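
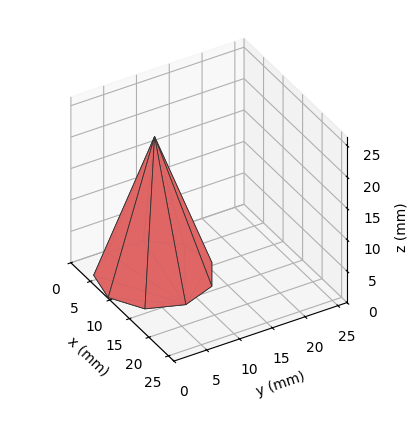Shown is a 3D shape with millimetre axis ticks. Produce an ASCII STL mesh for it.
Reading the render: the shape is a regular 9-sided pyramid, base circumscribed radius ≈ 8 mm, apex at z ≈ 22 mm (dimensions read to the nearest mm from the axis ticks). For the STL, each face is triangulated and given an outward normal.

solid part
  facet normal 0.0000 0.0000 -1.0000
    outer loop
      vertex 9.4 15.9 0.0
      vertex 14.1 13.1 0.0
      vertex 16.0 8.0 0.0
    endloop
  endfacet
  facet normal 0.0000 0.0000 -1.0000
    outer loop
      vertex 4.0 14.9 0.0
      vertex 9.4 15.9 0.0
      vertex 16.0 8.0 0.0
    endloop
  endfacet
  facet normal 0.0000 0.0000 -1.0000
    outer loop
      vertex 0.5 10.7 0.0
      vertex 4.0 14.9 0.0
      vertex 16.0 8.0 0.0
    endloop
  endfacet
  facet normal 0.0000 0.0000 -1.0000
    outer loop
      vertex 0.5 5.3 0.0
      vertex 0.5 10.7 0.0
      vertex 16.0 8.0 0.0
    endloop
  endfacet
  facet normal 0.0000 0.0000 -1.0000
    outer loop
      vertex 4.0 1.1 0.0
      vertex 0.5 5.3 0.0
      vertex 16.0 8.0 0.0
    endloop
  endfacet
  facet normal 0.0000 0.0000 -1.0000
    outer loop
      vertex 9.4 0.1 0.0
      vertex 4.0 1.1 0.0
      vertex 16.0 8.0 0.0
    endloop
  endfacet
  facet normal 0.0000 0.0000 -1.0000
    outer loop
      vertex 14.1 2.9 0.0
      vertex 9.4 0.1 0.0
      vertex 16.0 8.0 0.0
    endloop
  endfacet
  facet normal 0.8870 0.3305 0.3225
    outer loop
      vertex 16.0 8.0 0.0
      vertex 14.1 13.1 0.0
      vertex 8.0 8.0 22.0
    endloop
  endfacet
  facet normal 0.4844 0.8131 0.3228
    outer loop
      vertex 14.1 13.1 0.0
      vertex 9.4 15.9 0.0
      vertex 8.0 8.0 22.0
    endloop
  endfacet
  facet normal -0.1723 0.9305 0.3232
    outer loop
      vertex 9.4 15.9 0.0
      vertex 4.0 14.9 0.0
      vertex 8.0 8.0 22.0
    endloop
  endfacet
  facet normal -0.7272 0.6060 0.3223
    outer loop
      vertex 4.0 14.9 0.0
      vertex 0.5 10.7 0.0
      vertex 8.0 8.0 22.0
    endloop
  endfacet
  facet normal -0.9465 0.0000 0.3227
    outer loop
      vertex 0.5 10.7 0.0
      vertex 0.5 5.3 0.0
      vertex 8.0 8.0 22.0
    endloop
  endfacet
  facet normal -0.7272 -0.6060 0.3223
    outer loop
      vertex 0.5 5.3 0.0
      vertex 4.0 1.1 0.0
      vertex 8.0 8.0 22.0
    endloop
  endfacet
  facet normal -0.1723 -0.9305 0.3232
    outer loop
      vertex 4.0 1.1 0.0
      vertex 9.4 0.1 0.0
      vertex 8.0 8.0 22.0
    endloop
  endfacet
  facet normal 0.4844 -0.8131 0.3228
    outer loop
      vertex 9.4 0.1 0.0
      vertex 14.1 2.9 0.0
      vertex 8.0 8.0 22.0
    endloop
  endfacet
  facet normal 0.8870 -0.3305 0.3225
    outer loop
      vertex 14.1 2.9 0.0
      vertex 16.0 8.0 0.0
      vertex 8.0 8.0 22.0
    endloop
  endfacet
endsolid part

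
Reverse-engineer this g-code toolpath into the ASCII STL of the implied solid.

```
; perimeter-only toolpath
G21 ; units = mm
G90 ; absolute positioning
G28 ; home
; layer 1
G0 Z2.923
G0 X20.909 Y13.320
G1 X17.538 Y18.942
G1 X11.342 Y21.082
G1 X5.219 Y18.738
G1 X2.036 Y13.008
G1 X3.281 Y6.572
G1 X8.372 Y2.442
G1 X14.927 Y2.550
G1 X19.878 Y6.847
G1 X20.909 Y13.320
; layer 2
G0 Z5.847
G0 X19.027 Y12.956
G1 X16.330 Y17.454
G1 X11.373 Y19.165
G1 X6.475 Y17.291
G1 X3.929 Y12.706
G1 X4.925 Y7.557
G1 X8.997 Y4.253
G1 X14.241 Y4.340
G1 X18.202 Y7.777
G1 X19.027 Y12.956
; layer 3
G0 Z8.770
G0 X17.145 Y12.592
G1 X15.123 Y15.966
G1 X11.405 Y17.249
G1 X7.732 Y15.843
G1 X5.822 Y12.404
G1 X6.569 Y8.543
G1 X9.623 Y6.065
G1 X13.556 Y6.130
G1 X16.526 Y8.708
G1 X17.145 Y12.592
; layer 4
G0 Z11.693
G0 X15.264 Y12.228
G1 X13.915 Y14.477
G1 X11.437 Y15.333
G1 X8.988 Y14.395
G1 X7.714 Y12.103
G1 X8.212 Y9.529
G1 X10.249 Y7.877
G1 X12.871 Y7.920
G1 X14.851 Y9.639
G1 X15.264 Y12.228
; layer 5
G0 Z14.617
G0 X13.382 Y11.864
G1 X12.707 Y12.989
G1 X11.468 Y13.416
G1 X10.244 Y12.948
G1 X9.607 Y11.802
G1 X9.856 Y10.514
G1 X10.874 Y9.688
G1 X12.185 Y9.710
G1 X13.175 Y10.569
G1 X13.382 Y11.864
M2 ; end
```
solid part
  facet normal 0.0000 0.0000 -1.0000
    outer loop
      vertex 11.310 22.998 0.000
      vertex 18.745 20.431 0.000
      vertex 22.791 13.684 0.000
    endloop
  endfacet
  facet normal 0.0000 0.0000 -1.0000
    outer loop
      vertex 3.963 20.186 0.000
      vertex 11.310 22.998 0.000
      vertex 22.791 13.684 0.000
    endloop
  endfacet
  facet normal 0.0000 0.0000 -1.0000
    outer loop
      vertex 0.143 13.309 0.000
      vertex 3.963 20.186 0.000
      vertex 22.791 13.684 0.000
    endloop
  endfacet
  facet normal 0.0000 0.0000 -1.0000
    outer loop
      vertex 1.637 5.586 0.000
      vertex 0.143 13.309 0.000
      vertex 22.791 13.684 0.000
    endloop
  endfacet
  facet normal 0.0000 0.0000 -1.0000
    outer loop
      vertex 7.746 0.630 0.000
      vertex 1.637 5.586 0.000
      vertex 22.791 13.684 0.000
    endloop
  endfacet
  facet normal 0.0000 0.0000 -1.0000
    outer loop
      vertex 15.612 0.760 0.000
      vertex 7.746 0.630 0.000
      vertex 22.791 13.684 0.000
    endloop
  endfacet
  facet normal 0.0000 0.0000 -1.0000
    outer loop
      vertex 21.553 5.916 0.000
      vertex 15.612 0.760 0.000
      vertex 22.791 13.684 0.000
    endloop
  endfacet
  facet normal 0.7302 0.4379 0.5245
    outer loop
      vertex 22.791 13.684 0.000
      vertex 18.745 20.431 0.000
      vertex 11.500 11.500 17.540
    endloop
  endfacet
  facet normal 0.2779 0.8048 0.5245
    outer loop
      vertex 18.745 20.431 0.000
      vertex 11.310 22.998 0.000
      vertex 11.500 11.500 17.540
    endloop
  endfacet
  facet normal -0.3043 0.7951 0.5245
    outer loop
      vertex 11.310 22.998 0.000
      vertex 3.963 20.186 0.000
      vertex 11.500 11.500 17.540
    endloop
  endfacet
  facet normal -0.7443 0.4134 0.5245
    outer loop
      vertex 3.963 20.186 0.000
      vertex 0.143 13.309 0.000
      vertex 11.500 11.500 17.540
    endloop
  endfacet
  facet normal -0.8359 -0.1617 0.5246
    outer loop
      vertex 0.143 13.309 0.000
      vertex 1.637 5.586 0.000
      vertex 11.500 11.500 17.540
    endloop
  endfacet
  facet normal -0.5364 -0.6612 0.5245
    outer loop
      vertex 1.637 5.586 0.000
      vertex 7.746 0.630 0.000
      vertex 11.500 11.500 17.540
    endloop
  endfacet
  facet normal 0.0141 -0.8513 0.5245
    outer loop
      vertex 7.746 0.630 0.000
      vertex 15.612 0.760 0.000
      vertex 11.500 11.500 17.540
    endloop
  endfacet
  facet normal 0.5580 -0.6430 0.5245
    outer loop
      vertex 15.612 0.760 0.000
      vertex 21.553 5.916 0.000
      vertex 11.500 11.500 17.540
    endloop
  endfacet
  facet normal 0.8408 -0.1340 0.5245
    outer loop
      vertex 21.553 5.916 0.000
      vertex 22.791 13.684 0.000
      vertex 11.500 11.500 17.540
    endloop
  endfacet
endsolid part

The G0 Z moves step by Δz≈2.923 mm. The G1 loops shrink linearly with z, so the solid tapers from its base footprint up to z≈17.5. Closing with a flat bottom cap and the tapered top and triangulating gives 16 facets — a regular 9-sided pyramid, base circumscribed radius ≈ 11.5 mm, apex at z ≈ 17.5 mm.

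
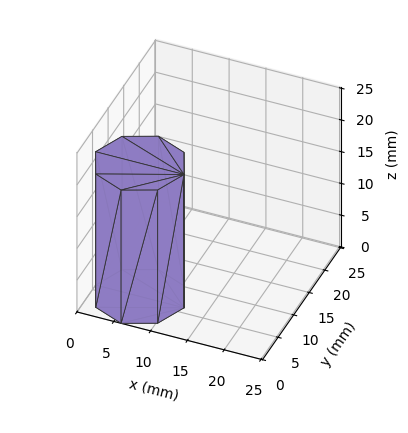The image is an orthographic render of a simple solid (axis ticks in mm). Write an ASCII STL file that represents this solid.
Reading the render: the shape is a regular 8-sided prism (a cylinder approximated with 8 flat sides), circumscribed radius ≈ 6 mm, height ≈ 21 mm (dimensions read to the nearest mm from the axis ticks). For the STL, each face is triangulated and given an outward normal.

solid part
  facet normal 0.0000 0.0000 -1.0000
    outer loop
      vertex 6.0 12.0 0.0
      vertex 10.2 10.2 0.0
      vertex 12.0 6.0 0.0
    endloop
  endfacet
  facet normal 0.0000 0.0000 -1.0000
    outer loop
      vertex 1.8 10.2 0.0
      vertex 6.0 12.0 0.0
      vertex 12.0 6.0 0.0
    endloop
  endfacet
  facet normal 0.0000 0.0000 -1.0000
    outer loop
      vertex 0.0 6.0 0.0
      vertex 1.8 10.2 0.0
      vertex 12.0 6.0 0.0
    endloop
  endfacet
  facet normal 0.0000 0.0000 -1.0000
    outer loop
      vertex 1.8 1.8 0.0
      vertex 0.0 6.0 0.0
      vertex 12.0 6.0 0.0
    endloop
  endfacet
  facet normal 0.0000 0.0000 -1.0000
    outer loop
      vertex 6.0 0.0 0.0
      vertex 1.8 1.8 0.0
      vertex 12.0 6.0 0.0
    endloop
  endfacet
  facet normal 0.0000 0.0000 -1.0000
    outer loop
      vertex 10.2 1.8 0.0
      vertex 6.0 0.0 0.0
      vertex 12.0 6.0 0.0
    endloop
  endfacet
  facet normal 0.0000 0.0000 1.0000
    outer loop
      vertex 12.0 6.0 21.0
      vertex 10.2 10.2 21.0
      vertex 6.0 12.0 21.0
    endloop
  endfacet
  facet normal 0.0000 0.0000 1.0000
    outer loop
      vertex 12.0 6.0 21.0
      vertex 6.0 12.0 21.0
      vertex 1.8 10.2 21.0
    endloop
  endfacet
  facet normal 0.0000 0.0000 1.0000
    outer loop
      vertex 12.0 6.0 21.0
      vertex 1.8 10.2 21.0
      vertex 0.0 6.0 21.0
    endloop
  endfacet
  facet normal 0.0000 0.0000 1.0000
    outer loop
      vertex 12.0 6.0 21.0
      vertex 0.0 6.0 21.0
      vertex 1.8 1.8 21.0
    endloop
  endfacet
  facet normal 0.0000 0.0000 1.0000
    outer loop
      vertex 12.0 6.0 21.0
      vertex 1.8 1.8 21.0
      vertex 6.0 0.0 21.0
    endloop
  endfacet
  facet normal 0.0000 0.0000 1.0000
    outer loop
      vertex 12.0 6.0 21.0
      vertex 6.0 0.0 21.0
      vertex 10.2 1.8 21.0
    endloop
  endfacet
  facet normal 0.9191 0.3939 0.0000
    outer loop
      vertex 12.0 6.0 0.0
      vertex 10.2 10.2 0.0
      vertex 10.2 10.2 21.0
    endloop
  endfacet
  facet normal 0.9191 0.3939 0.0000
    outer loop
      vertex 12.0 6.0 0.0
      vertex 10.2 10.2 21.0
      vertex 12.0 6.0 21.0
    endloop
  endfacet
  facet normal 0.3939 0.9191 0.0000
    outer loop
      vertex 10.2 10.2 0.0
      vertex 6.0 12.0 0.0
      vertex 6.0 12.0 21.0
    endloop
  endfacet
  facet normal 0.3939 0.9191 0.0000
    outer loop
      vertex 10.2 10.2 0.0
      vertex 6.0 12.0 21.0
      vertex 10.2 10.2 21.0
    endloop
  endfacet
  facet normal -0.3939 0.9191 0.0000
    outer loop
      vertex 6.0 12.0 0.0
      vertex 1.8 10.2 0.0
      vertex 1.8 10.2 21.0
    endloop
  endfacet
  facet normal -0.3939 0.9191 0.0000
    outer loop
      vertex 6.0 12.0 0.0
      vertex 1.8 10.2 21.0
      vertex 6.0 12.0 21.0
    endloop
  endfacet
  facet normal -0.9191 0.3939 0.0000
    outer loop
      vertex 1.8 10.2 0.0
      vertex 0.0 6.0 0.0
      vertex 0.0 6.0 21.0
    endloop
  endfacet
  facet normal -0.9191 0.3939 0.0000
    outer loop
      vertex 1.8 10.2 0.0
      vertex 0.0 6.0 21.0
      vertex 1.8 10.2 21.0
    endloop
  endfacet
  facet normal -0.9191 -0.3939 0.0000
    outer loop
      vertex 0.0 6.0 0.0
      vertex 1.8 1.8 0.0
      vertex 1.8 1.8 21.0
    endloop
  endfacet
  facet normal -0.9191 -0.3939 0.0000
    outer loop
      vertex 0.0 6.0 0.0
      vertex 1.8 1.8 21.0
      vertex 0.0 6.0 21.0
    endloop
  endfacet
  facet normal -0.3939 -0.9191 0.0000
    outer loop
      vertex 1.8 1.8 0.0
      vertex 6.0 0.0 0.0
      vertex 6.0 0.0 21.0
    endloop
  endfacet
  facet normal -0.3939 -0.9191 0.0000
    outer loop
      vertex 1.8 1.8 0.0
      vertex 6.0 0.0 21.0
      vertex 1.8 1.8 21.0
    endloop
  endfacet
  facet normal 0.3939 -0.9191 0.0000
    outer loop
      vertex 6.0 0.0 0.0
      vertex 10.2 1.8 0.0
      vertex 10.2 1.8 21.0
    endloop
  endfacet
  facet normal 0.3939 -0.9191 0.0000
    outer loop
      vertex 6.0 0.0 0.0
      vertex 10.2 1.8 21.0
      vertex 6.0 0.0 21.0
    endloop
  endfacet
  facet normal 0.9191 -0.3939 0.0000
    outer loop
      vertex 10.2 1.8 0.0
      vertex 12.0 6.0 0.0
      vertex 12.0 6.0 21.0
    endloop
  endfacet
  facet normal 0.9191 -0.3939 0.0000
    outer loop
      vertex 10.2 1.8 0.0
      vertex 12.0 6.0 21.0
      vertex 10.2 1.8 21.0
    endloop
  endfacet
endsolid part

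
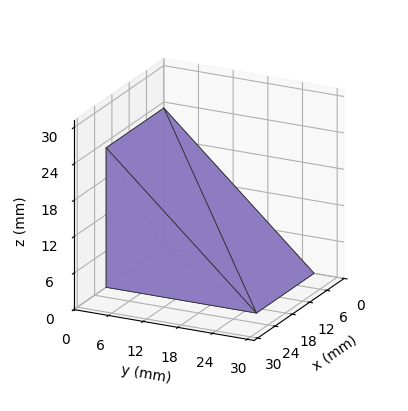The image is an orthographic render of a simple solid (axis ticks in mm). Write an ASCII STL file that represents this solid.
Reading the render: the shape is a wedge (ramp): 20 × 26 mm base, rising to 23 mm along the y=0 edge and sloping linearly to z=0 at y=26 (dimensions read to the nearest mm from the axis ticks). For the STL, each face is triangulated and given an outward normal.

solid part
  facet normal 0.0000 0.0000 -1.0000
    outer loop
      vertex 20.000 26.000 0.000
      vertex 20.000 0.000 0.000
      vertex 0.000 0.000 0.000
    endloop
  endfacet
  facet normal 0.0000 0.0000 -1.0000
    outer loop
      vertex 0.000 26.000 0.000
      vertex 20.000 26.000 0.000
      vertex 0.000 0.000 0.000
    endloop
  endfacet
  facet normal 0.0000 -1.0000 0.0000
    outer loop
      vertex 0.000 0.000 0.000
      vertex 20.000 0.000 0.000
      vertex 20.000 0.000 23.000
    endloop
  endfacet
  facet normal 0.0000 -1.0000 0.0000
    outer loop
      vertex 0.000 0.000 0.000
      vertex 20.000 0.000 23.000
      vertex 0.000 0.000 23.000
    endloop
  endfacet
  facet normal 0.0000 0.6626 0.7490
    outer loop
      vertex 0.000 0.000 23.000
      vertex 20.000 0.000 23.000
      vertex 20.000 26.000 0.000
    endloop
  endfacet
  facet normal 0.0000 0.6626 0.7490
    outer loop
      vertex 0.000 0.000 23.000
      vertex 20.000 26.000 0.000
      vertex 0.000 26.000 0.000
    endloop
  endfacet
  facet normal -1.0000 0.0000 0.0000
    outer loop
      vertex 0.000 0.000 23.000
      vertex 0.000 26.000 0.000
      vertex 0.000 0.000 0.000
    endloop
  endfacet
  facet normal 1.0000 0.0000 0.0000
    outer loop
      vertex 20.000 0.000 0.000
      vertex 20.000 26.000 0.000
      vertex 20.000 0.000 23.000
    endloop
  endfacet
endsolid part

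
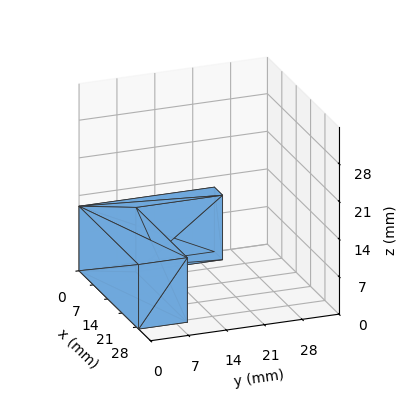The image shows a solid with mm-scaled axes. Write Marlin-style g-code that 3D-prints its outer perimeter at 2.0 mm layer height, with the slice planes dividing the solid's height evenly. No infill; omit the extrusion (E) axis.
Reading the render: the shape is an L-shaped prism: outer 29 × 25 mm, arm thicknesses ≈ 9 mm (horizontal) and 4 mm (vertical), extruded 12 mm in z (dimensions read to the nearest mm from the axis ticks). For the g-code, the solid's height is divided into equal slices at the stated Δz and each level perimeter traced with G1 moves after a G0 lift.

; perimeter-only toolpath
G21 ; units = mm
G90 ; absolute positioning
G28 ; home
; layer 1
G0 Z2.0
G0 X0.0 Y0.0
G1 X29.0 Y0.0
G1 X29.0 Y9.0
G1 X4.0 Y9.0
G1 X4.0 Y25.0
G1 X0.0 Y25.0
G1 X0.0 Y0.0
; layer 2
G0 Z4.0
G0 X0.0 Y0.0
G1 X29.0 Y0.0
G1 X29.0 Y9.0
G1 X4.0 Y9.0
G1 X4.0 Y25.0
G1 X0.0 Y25.0
G1 X0.0 Y0.0
; layer 3
G0 Z6.0
G0 X0.0 Y0.0
G1 X29.0 Y0.0
G1 X29.0 Y9.0
G1 X4.0 Y9.0
G1 X4.0 Y25.0
G1 X0.0 Y25.0
G1 X0.0 Y0.0
; layer 4
G0 Z8.0
G0 X0.0 Y0.0
G1 X29.0 Y0.0
G1 X29.0 Y9.0
G1 X4.0 Y9.0
G1 X4.0 Y25.0
G1 X0.0 Y25.0
G1 X0.0 Y0.0
; layer 5
G0 Z10.0
G0 X0.0 Y0.0
G1 X29.0 Y0.0
G1 X29.0 Y9.0
G1 X4.0 Y9.0
G1 X4.0 Y25.0
G1 X0.0 Y25.0
G1 X0.0 Y0.0
; layer 6
G0 Z12.0
G0 X0.0 Y0.0
G1 X29.0 Y0.0
G1 X29.0 Y9.0
G1 X4.0 Y9.0
G1 X4.0 Y25.0
G1 X0.0 Y25.0
G1 X0.0 Y0.0
M2 ; end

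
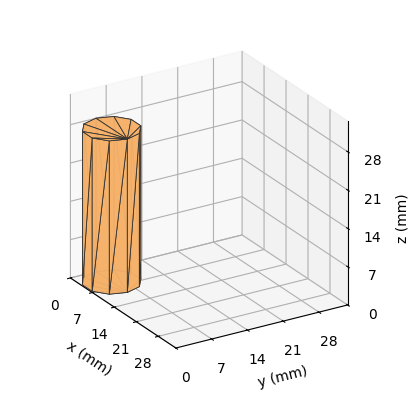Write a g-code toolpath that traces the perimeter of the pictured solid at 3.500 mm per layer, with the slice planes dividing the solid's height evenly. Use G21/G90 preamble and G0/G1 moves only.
Reading the render: the shape is a regular 10-sided prism (a cylinder approximated with 10 flat sides), circumscribed radius ≈ 5 mm, height ≈ 28 mm (dimensions read to the nearest mm from the axis ticks). For the g-code, the solid's height is divided into equal slices at the stated Δz and each level perimeter traced with G1 moves after a G0 lift.

; perimeter-only toolpath
G21 ; units = mm
G90 ; absolute positioning
G28 ; home
; layer 1
G0 Z3.500
G0 X10.000 Y5.000
G1 X9.045 Y7.939
G1 X6.545 Y9.755
G1 X3.455 Y9.755
G1 X0.955 Y7.939
G1 X0.000 Y5.000
G1 X0.955 Y2.061
G1 X3.455 Y0.245
G1 X6.545 Y0.245
G1 X9.045 Y2.061
G1 X10.000 Y5.000
; layer 2
G0 Z7.000
G0 X10.000 Y5.000
G1 X9.045 Y7.939
G1 X6.545 Y9.755
G1 X3.455 Y9.755
G1 X0.955 Y7.939
G1 X0.000 Y5.000
G1 X0.955 Y2.061
G1 X3.455 Y0.245
G1 X6.545 Y0.245
G1 X9.045 Y2.061
G1 X10.000 Y5.000
; layer 3
G0 Z10.500
G0 X10.000 Y5.000
G1 X9.045 Y7.939
G1 X6.545 Y9.755
G1 X3.455 Y9.755
G1 X0.955 Y7.939
G1 X0.000 Y5.000
G1 X0.955 Y2.061
G1 X3.455 Y0.245
G1 X6.545 Y0.245
G1 X9.045 Y2.061
G1 X10.000 Y5.000
; layer 4
G0 Z14.000
G0 X10.000 Y5.000
G1 X9.045 Y7.939
G1 X6.545 Y9.755
G1 X3.455 Y9.755
G1 X0.955 Y7.939
G1 X0.000 Y5.000
G1 X0.955 Y2.061
G1 X3.455 Y0.245
G1 X6.545 Y0.245
G1 X9.045 Y2.061
G1 X10.000 Y5.000
; layer 5
G0 Z17.500
G0 X10.000 Y5.000
G1 X9.045 Y7.939
G1 X6.545 Y9.755
G1 X3.455 Y9.755
G1 X0.955 Y7.939
G1 X0.000 Y5.000
G1 X0.955 Y2.061
G1 X3.455 Y0.245
G1 X6.545 Y0.245
G1 X9.045 Y2.061
G1 X10.000 Y5.000
; layer 6
G0 Z21.000
G0 X10.000 Y5.000
G1 X9.045 Y7.939
G1 X6.545 Y9.755
G1 X3.455 Y9.755
G1 X0.955 Y7.939
G1 X0.000 Y5.000
G1 X0.955 Y2.061
G1 X3.455 Y0.245
G1 X6.545 Y0.245
G1 X9.045 Y2.061
G1 X10.000 Y5.000
; layer 7
G0 Z24.500
G0 X10.000 Y5.000
G1 X9.045 Y7.939
G1 X6.545 Y9.755
G1 X3.455 Y9.755
G1 X0.955 Y7.939
G1 X0.000 Y5.000
G1 X0.955 Y2.061
G1 X3.455 Y0.245
G1 X6.545 Y0.245
G1 X9.045 Y2.061
G1 X10.000 Y5.000
; layer 8
G0 Z28.000
G0 X10.000 Y5.000
G1 X9.045 Y7.939
G1 X6.545 Y9.755
G1 X3.455 Y9.755
G1 X0.955 Y7.939
G1 X0.000 Y5.000
G1 X0.955 Y2.061
G1 X3.455 Y0.245
G1 X6.545 Y0.245
G1 X9.045 Y2.061
G1 X10.000 Y5.000
M2 ; end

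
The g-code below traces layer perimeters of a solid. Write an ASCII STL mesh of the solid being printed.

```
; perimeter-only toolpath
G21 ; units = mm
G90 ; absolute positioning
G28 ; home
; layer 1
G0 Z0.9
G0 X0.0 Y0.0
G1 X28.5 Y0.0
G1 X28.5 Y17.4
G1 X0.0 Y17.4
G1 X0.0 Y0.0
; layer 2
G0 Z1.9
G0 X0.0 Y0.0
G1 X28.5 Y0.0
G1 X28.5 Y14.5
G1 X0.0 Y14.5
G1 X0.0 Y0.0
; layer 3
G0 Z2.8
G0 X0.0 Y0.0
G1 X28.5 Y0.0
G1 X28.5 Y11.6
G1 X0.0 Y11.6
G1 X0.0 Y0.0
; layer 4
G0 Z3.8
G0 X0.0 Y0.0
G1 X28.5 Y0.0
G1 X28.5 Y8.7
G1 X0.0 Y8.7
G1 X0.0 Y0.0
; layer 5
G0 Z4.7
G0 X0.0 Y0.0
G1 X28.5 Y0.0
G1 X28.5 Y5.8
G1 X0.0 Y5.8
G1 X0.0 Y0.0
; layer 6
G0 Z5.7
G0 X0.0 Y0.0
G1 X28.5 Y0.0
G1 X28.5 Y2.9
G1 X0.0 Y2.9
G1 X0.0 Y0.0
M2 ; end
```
solid part
  facet normal 0.0000 0.0000 -1.0000
    outer loop
      vertex 28.5 20.3 0.0
      vertex 28.5 0.0 0.0
      vertex 0.0 0.0 0.0
    endloop
  endfacet
  facet normal 0.0000 0.0000 -1.0000
    outer loop
      vertex 0.0 20.3 0.0
      vertex 28.5 20.3 0.0
      vertex 0.0 0.0 0.0
    endloop
  endfacet
  facet normal 0.0000 -1.0000 0.0000
    outer loop
      vertex 0.0 0.0 0.0
      vertex 28.5 0.0 0.0
      vertex 28.5 0.0 6.6
    endloop
  endfacet
  facet normal 0.0000 -1.0000 0.0000
    outer loop
      vertex 0.0 0.0 0.0
      vertex 28.5 0.0 6.6
      vertex 0.0 0.0 6.6
    endloop
  endfacet
  facet normal 0.0000 0.3092 0.9510
    outer loop
      vertex 0.0 0.0 6.6
      vertex 28.5 0.0 6.6
      vertex 28.5 20.3 0.0
    endloop
  endfacet
  facet normal 0.0000 0.3092 0.9510
    outer loop
      vertex 0.0 0.0 6.6
      vertex 28.5 20.3 0.0
      vertex 0.0 20.3 0.0
    endloop
  endfacet
  facet normal -1.0000 0.0000 0.0000
    outer loop
      vertex 0.0 0.0 6.6
      vertex 0.0 20.3 0.0
      vertex 0.0 0.0 0.0
    endloop
  endfacet
  facet normal 1.0000 0.0000 0.0000
    outer loop
      vertex 28.5 0.0 0.0
      vertex 28.5 20.3 0.0
      vertex 28.5 0.0 6.6
    endloop
  endfacet
endsolid part

The G0 Z moves step by Δz≈0.9 mm. The G1 loops shrink linearly with z, so the solid tapers from its base footprint up to z≈6.6. Closing with a flat bottom cap and the tapered top and triangulating gives 8 facets — a wedge (ramp): 28.5 × 20.3 mm base, rising to 6.6 mm along the y=0 edge and sloping linearly to z=0 at y=20.3.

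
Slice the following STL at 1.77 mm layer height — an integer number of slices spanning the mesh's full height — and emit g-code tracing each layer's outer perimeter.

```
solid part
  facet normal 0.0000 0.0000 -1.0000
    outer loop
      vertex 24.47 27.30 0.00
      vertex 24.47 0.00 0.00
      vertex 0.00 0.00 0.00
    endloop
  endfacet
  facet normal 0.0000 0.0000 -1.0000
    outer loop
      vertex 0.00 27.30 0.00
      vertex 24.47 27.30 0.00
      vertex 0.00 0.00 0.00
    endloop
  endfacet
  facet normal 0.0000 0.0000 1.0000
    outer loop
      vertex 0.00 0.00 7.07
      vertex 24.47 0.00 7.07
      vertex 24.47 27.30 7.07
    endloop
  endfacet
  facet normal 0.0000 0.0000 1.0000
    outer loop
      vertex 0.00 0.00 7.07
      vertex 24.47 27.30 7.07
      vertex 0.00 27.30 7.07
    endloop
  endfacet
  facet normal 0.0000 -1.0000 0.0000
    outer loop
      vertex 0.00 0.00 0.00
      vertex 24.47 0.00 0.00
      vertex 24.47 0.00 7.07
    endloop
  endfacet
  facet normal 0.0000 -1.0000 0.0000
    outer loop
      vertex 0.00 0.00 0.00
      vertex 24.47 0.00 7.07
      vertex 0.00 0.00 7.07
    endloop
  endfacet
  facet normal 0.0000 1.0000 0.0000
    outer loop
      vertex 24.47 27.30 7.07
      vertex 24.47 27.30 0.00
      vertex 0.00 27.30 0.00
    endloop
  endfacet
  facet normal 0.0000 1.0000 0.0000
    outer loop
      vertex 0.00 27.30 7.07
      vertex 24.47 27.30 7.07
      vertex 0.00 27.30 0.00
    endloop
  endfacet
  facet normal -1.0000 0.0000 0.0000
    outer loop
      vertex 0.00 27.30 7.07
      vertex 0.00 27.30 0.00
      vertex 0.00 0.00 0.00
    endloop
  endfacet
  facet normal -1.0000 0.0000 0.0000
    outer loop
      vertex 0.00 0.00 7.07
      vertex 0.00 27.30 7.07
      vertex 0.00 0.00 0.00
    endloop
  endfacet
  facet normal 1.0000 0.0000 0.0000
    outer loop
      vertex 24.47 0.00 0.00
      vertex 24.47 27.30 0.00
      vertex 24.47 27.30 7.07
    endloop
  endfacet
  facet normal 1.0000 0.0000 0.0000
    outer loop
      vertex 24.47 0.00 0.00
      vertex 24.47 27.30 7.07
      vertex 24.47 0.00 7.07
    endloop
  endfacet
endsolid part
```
; perimeter-only toolpath
G21 ; units = mm
G90 ; absolute positioning
G28 ; home
; layer 1
G0 Z1.77
G0 X0.00 Y0.00
G1 X24.47 Y0.00
G1 X24.47 Y27.30
G1 X0.00 Y27.30
G1 X0.00 Y0.00
; layer 2
G0 Z3.54
G0 X0.00 Y0.00
G1 X24.47 Y0.00
G1 X24.47 Y27.30
G1 X0.00 Y27.30
G1 X0.00 Y0.00
; layer 3
G0 Z5.30
G0 X0.00 Y0.00
G1 X24.47 Y0.00
G1 X24.47 Y27.30
G1 X0.00 Y27.30
G1 X0.00 Y0.00
; layer 4
G0 Z7.07
G0 X0.00 Y0.00
G1 X24.47 Y0.00
G1 X24.47 Y27.30
G1 X0.00 Y27.30
G1 X0.00 Y0.00
M2 ; end

The solid is a rectangular box, roughly 24.5 × 27.3 mm footprint and 7.07 mm tall. Slicing at Δz = 1.77 mm — 4 equal slices spanning the solid's height, so layer i sits at z = i·h/4 — gives 4 non-empty perimeters. Each is a 4-segment closed polygon; G0 lifts to the layer z and rapids to the start vertex, then G1 traces the edges.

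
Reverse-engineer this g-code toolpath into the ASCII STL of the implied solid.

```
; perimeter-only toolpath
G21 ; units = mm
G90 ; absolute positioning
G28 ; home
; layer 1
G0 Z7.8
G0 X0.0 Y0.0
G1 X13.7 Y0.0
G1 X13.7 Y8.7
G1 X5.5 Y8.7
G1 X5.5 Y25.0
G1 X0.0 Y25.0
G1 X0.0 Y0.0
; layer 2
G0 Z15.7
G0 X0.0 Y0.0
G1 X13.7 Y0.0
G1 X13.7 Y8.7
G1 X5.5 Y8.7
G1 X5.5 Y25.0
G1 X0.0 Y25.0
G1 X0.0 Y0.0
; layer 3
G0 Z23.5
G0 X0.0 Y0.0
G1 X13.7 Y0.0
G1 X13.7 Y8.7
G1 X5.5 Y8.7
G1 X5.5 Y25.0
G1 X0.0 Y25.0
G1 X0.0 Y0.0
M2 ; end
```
solid part
  facet normal 0.0000 0.0000 -1.0000
    outer loop
      vertex 13.7 8.7 0.0
      vertex 13.7 0.0 0.0
      vertex 0.0 0.0 0.0
    endloop
  endfacet
  facet normal 0.0000 0.0000 -1.0000
    outer loop
      vertex 5.5 8.7 0.0
      vertex 13.7 8.7 0.0
      vertex 0.0 0.0 0.0
    endloop
  endfacet
  facet normal 0.0000 0.0000 -1.0000
    outer loop
      vertex 5.5 25.0 0.0
      vertex 5.5 8.7 0.0
      vertex 0.0 0.0 0.0
    endloop
  endfacet
  facet normal 0.0000 0.0000 -1.0000
    outer loop
      vertex 0.0 25.0 0.0
      vertex 5.5 25.0 0.0
      vertex 0.0 0.0 0.0
    endloop
  endfacet
  facet normal 0.0000 0.0000 1.0000
    outer loop
      vertex 0.0 0.0 23.5
      vertex 13.7 0.0 23.5
      vertex 13.7 8.7 23.5
    endloop
  endfacet
  facet normal 0.0000 0.0000 1.0000
    outer loop
      vertex 0.0 0.0 23.5
      vertex 13.7 8.7 23.5
      vertex 5.5 8.7 23.5
    endloop
  endfacet
  facet normal 0.0000 0.0000 1.0000
    outer loop
      vertex 0.0 0.0 23.5
      vertex 5.5 8.7 23.5
      vertex 5.5 25.0 23.5
    endloop
  endfacet
  facet normal 0.0000 0.0000 1.0000
    outer loop
      vertex 0.0 0.0 23.5
      vertex 5.5 25.0 23.5
      vertex 0.0 25.0 23.5
    endloop
  endfacet
  facet normal 0.0000 -1.0000 0.0000
    outer loop
      vertex 0.0 0.0 0.0
      vertex 13.7 0.0 0.0
      vertex 13.7 0.0 23.5
    endloop
  endfacet
  facet normal 0.0000 -1.0000 0.0000
    outer loop
      vertex 0.0 0.0 0.0
      vertex 13.7 0.0 23.5
      vertex 0.0 0.0 23.5
    endloop
  endfacet
  facet normal 1.0000 0.0000 0.0000
    outer loop
      vertex 13.7 0.0 0.0
      vertex 13.7 8.7 0.0
      vertex 13.7 8.7 23.5
    endloop
  endfacet
  facet normal 1.0000 0.0000 0.0000
    outer loop
      vertex 13.7 0.0 0.0
      vertex 13.7 8.7 23.5
      vertex 13.7 0.0 23.5
    endloop
  endfacet
  facet normal 0.0000 1.0000 0.0000
    outer loop
      vertex 13.7 8.7 0.0
      vertex 5.5 8.7 0.0
      vertex 5.5 8.7 23.5
    endloop
  endfacet
  facet normal 0.0000 1.0000 0.0000
    outer loop
      vertex 13.7 8.7 0.0
      vertex 5.5 8.7 23.5
      vertex 13.7 8.7 23.5
    endloop
  endfacet
  facet normal 1.0000 0.0000 0.0000
    outer loop
      vertex 5.5 8.7 0.0
      vertex 5.5 25.0 0.0
      vertex 5.5 25.0 23.5
    endloop
  endfacet
  facet normal 1.0000 0.0000 0.0000
    outer loop
      vertex 5.5 8.7 0.0
      vertex 5.5 25.0 23.5
      vertex 5.5 8.7 23.5
    endloop
  endfacet
  facet normal 0.0000 1.0000 0.0000
    outer loop
      vertex 5.5 25.0 0.0
      vertex 0.0 25.0 0.0
      vertex 0.0 25.0 23.5
    endloop
  endfacet
  facet normal 0.0000 1.0000 0.0000
    outer loop
      vertex 5.5 25.0 0.0
      vertex 0.0 25.0 23.5
      vertex 5.5 25.0 23.5
    endloop
  endfacet
  facet normal -1.0000 0.0000 0.0000
    outer loop
      vertex 0.0 25.0 0.0
      vertex 0.0 0.0 0.0
      vertex 0.0 0.0 23.5
    endloop
  endfacet
  facet normal -1.0000 0.0000 0.0000
    outer loop
      vertex 0.0 25.0 0.0
      vertex 0.0 0.0 23.5
      vertex 0.0 25.0 23.5
    endloop
  endfacet
endsolid part

The G0 Z moves step by Δz≈7.8 mm. Every layer's G1 loop is the same polygon, so the solid is a straight extrusion of it from z=0 to z≈23.5. Closing with flat bottom and top caps and triangulating gives 20 facets — an L-shaped prism: outer 13.7 × 25 mm, arm thicknesses ≈ 8.7 mm (horizontal) and 5.5 mm (vertical), extruded 23.5 mm in z.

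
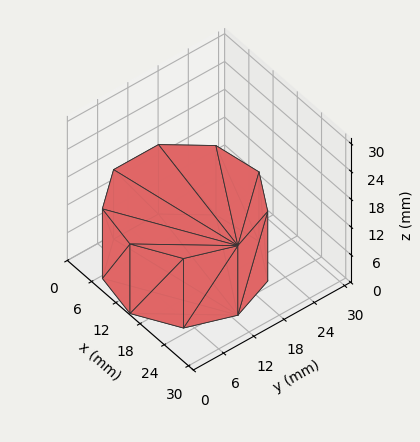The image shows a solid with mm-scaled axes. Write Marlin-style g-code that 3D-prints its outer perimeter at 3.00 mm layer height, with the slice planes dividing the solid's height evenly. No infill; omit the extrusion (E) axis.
Reading the render: the shape is a regular 9-sided prism (a cylinder approximated with 9 flat sides), circumscribed radius ≈ 13 mm, height ≈ 15 mm (dimensions read to the nearest mm from the axis ticks). For the g-code, the solid's height is divided into equal slices at the stated Δz and each level perimeter traced with G1 moves after a G0 lift.

; perimeter-only toolpath
G21 ; units = mm
G90 ; absolute positioning
G28 ; home
; layer 1
G0 Z3.00
G0 X26.00 Y13.00
G1 X22.96 Y21.36
G1 X15.26 Y25.80
G1 X6.50 Y24.26
G1 X0.78 Y17.45
G1 X0.78 Y8.55
G1 X6.50 Y1.74
G1 X15.26 Y0.20
G1 X22.96 Y4.64
G1 X26.00 Y13.00
; layer 2
G0 Z6.00
G0 X26.00 Y13.00
G1 X22.96 Y21.36
G1 X15.26 Y25.80
G1 X6.50 Y24.26
G1 X0.78 Y17.45
G1 X0.78 Y8.55
G1 X6.50 Y1.74
G1 X15.26 Y0.20
G1 X22.96 Y4.64
G1 X26.00 Y13.00
; layer 3
G0 Z9.00
G0 X26.00 Y13.00
G1 X22.96 Y21.36
G1 X15.26 Y25.80
G1 X6.50 Y24.26
G1 X0.78 Y17.45
G1 X0.78 Y8.55
G1 X6.50 Y1.74
G1 X15.26 Y0.20
G1 X22.96 Y4.64
G1 X26.00 Y13.00
; layer 4
G0 Z12.00
G0 X26.00 Y13.00
G1 X22.96 Y21.36
G1 X15.26 Y25.80
G1 X6.50 Y24.26
G1 X0.78 Y17.45
G1 X0.78 Y8.55
G1 X6.50 Y1.74
G1 X15.26 Y0.20
G1 X22.96 Y4.64
G1 X26.00 Y13.00
; layer 5
G0 Z15.00
G0 X26.00 Y13.00
G1 X22.96 Y21.36
G1 X15.26 Y25.80
G1 X6.50 Y24.26
G1 X0.78 Y17.45
G1 X0.78 Y8.55
G1 X6.50 Y1.74
G1 X15.26 Y0.20
G1 X22.96 Y4.64
G1 X26.00 Y13.00
M2 ; end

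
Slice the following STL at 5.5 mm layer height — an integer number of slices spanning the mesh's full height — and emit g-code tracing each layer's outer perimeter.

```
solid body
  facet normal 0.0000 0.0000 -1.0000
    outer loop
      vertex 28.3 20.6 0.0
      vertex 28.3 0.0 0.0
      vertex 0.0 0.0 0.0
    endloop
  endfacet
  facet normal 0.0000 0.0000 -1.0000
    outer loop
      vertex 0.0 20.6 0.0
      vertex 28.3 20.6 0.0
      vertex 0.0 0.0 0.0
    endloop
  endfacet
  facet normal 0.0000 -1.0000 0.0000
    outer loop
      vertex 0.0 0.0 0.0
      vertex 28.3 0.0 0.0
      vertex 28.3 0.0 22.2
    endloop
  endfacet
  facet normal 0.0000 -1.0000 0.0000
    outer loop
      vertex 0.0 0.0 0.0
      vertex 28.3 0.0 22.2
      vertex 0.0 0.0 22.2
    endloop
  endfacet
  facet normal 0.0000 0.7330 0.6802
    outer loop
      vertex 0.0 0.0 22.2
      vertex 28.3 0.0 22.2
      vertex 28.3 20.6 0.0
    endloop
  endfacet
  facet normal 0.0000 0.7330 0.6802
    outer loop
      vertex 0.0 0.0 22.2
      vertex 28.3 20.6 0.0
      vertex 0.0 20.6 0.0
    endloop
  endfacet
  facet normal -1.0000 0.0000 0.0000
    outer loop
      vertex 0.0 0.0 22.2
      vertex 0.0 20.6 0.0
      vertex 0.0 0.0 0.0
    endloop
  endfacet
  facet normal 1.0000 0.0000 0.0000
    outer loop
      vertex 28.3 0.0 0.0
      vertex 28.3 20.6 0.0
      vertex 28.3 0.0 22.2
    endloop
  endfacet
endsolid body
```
; perimeter-only toolpath
G21 ; units = mm
G90 ; absolute positioning
G28 ; home
; layer 1
G0 Z5.5
G0 X0.0 Y0.0
G1 X28.3 Y0.0
G1 X28.3 Y15.5
G1 X0.0 Y15.5
G1 X0.0 Y0.0
; layer 2
G0 Z11.1
G0 X0.0 Y0.0
G1 X28.3 Y0.0
G1 X28.3 Y10.3
G1 X0.0 Y10.3
G1 X0.0 Y0.0
; layer 3
G0 Z16.6
G0 X0.0 Y0.0
G1 X28.3 Y0.0
G1 X28.3 Y5.2
G1 X0.0 Y5.2
G1 X0.0 Y0.0
M2 ; end

The solid is a wedge (ramp): 28.3 × 20.6 mm base, rising to 22.2 mm along the y=0 edge and sloping linearly to z=0 at y=20.6. Slicing at Δz = 5.5 mm — 4 equal slices spanning the solid's height, so layer i sits at z = i·h/4 — gives 3 non-empty perimeters. Each is a 4-segment closed polygon; G0 lifts to the layer z and rapids to the start vertex, then G1 traces the edges. The cross-section shrinks linearly with z (the slice at the apex is degenerate and omitted).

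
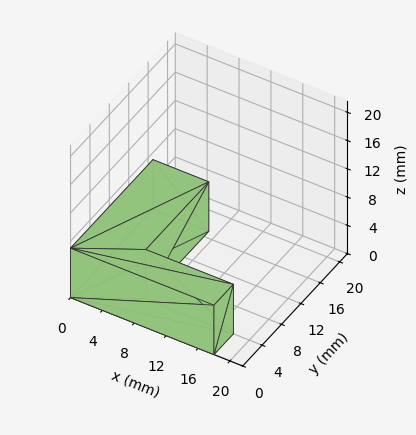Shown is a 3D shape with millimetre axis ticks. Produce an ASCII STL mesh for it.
Reading the render: the shape is an L-shaped prism: outer 18 × 17 mm, arm thicknesses ≈ 4 mm (horizontal) and 7 mm (vertical), extruded 7 mm in z (dimensions read to the nearest mm from the axis ticks). For the STL, each face is triangulated and given an outward normal.

solid part
  facet normal 0.0000 0.0000 -1.0000
    outer loop
      vertex 18.000 4.000 0.000
      vertex 18.000 0.000 0.000
      vertex 0.000 0.000 0.000
    endloop
  endfacet
  facet normal 0.0000 0.0000 -1.0000
    outer loop
      vertex 7.000 4.000 0.000
      vertex 18.000 4.000 0.000
      vertex 0.000 0.000 0.000
    endloop
  endfacet
  facet normal 0.0000 0.0000 -1.0000
    outer loop
      vertex 7.000 17.000 0.000
      vertex 7.000 4.000 0.000
      vertex 0.000 0.000 0.000
    endloop
  endfacet
  facet normal 0.0000 0.0000 -1.0000
    outer loop
      vertex 0.000 17.000 0.000
      vertex 7.000 17.000 0.000
      vertex 0.000 0.000 0.000
    endloop
  endfacet
  facet normal 0.0000 0.0000 1.0000
    outer loop
      vertex 0.000 0.000 7.000
      vertex 18.000 0.000 7.000
      vertex 18.000 4.000 7.000
    endloop
  endfacet
  facet normal 0.0000 0.0000 1.0000
    outer loop
      vertex 0.000 0.000 7.000
      vertex 18.000 4.000 7.000
      vertex 7.000 4.000 7.000
    endloop
  endfacet
  facet normal 0.0000 0.0000 1.0000
    outer loop
      vertex 0.000 0.000 7.000
      vertex 7.000 4.000 7.000
      vertex 7.000 17.000 7.000
    endloop
  endfacet
  facet normal 0.0000 0.0000 1.0000
    outer loop
      vertex 0.000 0.000 7.000
      vertex 7.000 17.000 7.000
      vertex 0.000 17.000 7.000
    endloop
  endfacet
  facet normal 0.0000 -1.0000 0.0000
    outer loop
      vertex 0.000 0.000 0.000
      vertex 18.000 0.000 0.000
      vertex 18.000 0.000 7.000
    endloop
  endfacet
  facet normal 0.0000 -1.0000 0.0000
    outer loop
      vertex 0.000 0.000 0.000
      vertex 18.000 0.000 7.000
      vertex 0.000 0.000 7.000
    endloop
  endfacet
  facet normal 1.0000 0.0000 0.0000
    outer loop
      vertex 18.000 0.000 0.000
      vertex 18.000 4.000 0.000
      vertex 18.000 4.000 7.000
    endloop
  endfacet
  facet normal 1.0000 0.0000 0.0000
    outer loop
      vertex 18.000 0.000 0.000
      vertex 18.000 4.000 7.000
      vertex 18.000 0.000 7.000
    endloop
  endfacet
  facet normal 0.0000 1.0000 0.0000
    outer loop
      vertex 18.000 4.000 0.000
      vertex 7.000 4.000 0.000
      vertex 7.000 4.000 7.000
    endloop
  endfacet
  facet normal 0.0000 1.0000 0.0000
    outer loop
      vertex 18.000 4.000 0.000
      vertex 7.000 4.000 7.000
      vertex 18.000 4.000 7.000
    endloop
  endfacet
  facet normal 1.0000 0.0000 0.0000
    outer loop
      vertex 7.000 4.000 0.000
      vertex 7.000 17.000 0.000
      vertex 7.000 17.000 7.000
    endloop
  endfacet
  facet normal 1.0000 0.0000 0.0000
    outer loop
      vertex 7.000 4.000 0.000
      vertex 7.000 17.000 7.000
      vertex 7.000 4.000 7.000
    endloop
  endfacet
  facet normal 0.0000 1.0000 0.0000
    outer loop
      vertex 7.000 17.000 0.000
      vertex 0.000 17.000 0.000
      vertex 0.000 17.000 7.000
    endloop
  endfacet
  facet normal 0.0000 1.0000 0.0000
    outer loop
      vertex 7.000 17.000 0.000
      vertex 0.000 17.000 7.000
      vertex 7.000 17.000 7.000
    endloop
  endfacet
  facet normal -1.0000 0.0000 0.0000
    outer loop
      vertex 0.000 17.000 0.000
      vertex 0.000 0.000 0.000
      vertex 0.000 0.000 7.000
    endloop
  endfacet
  facet normal -1.0000 0.0000 0.0000
    outer loop
      vertex 0.000 17.000 0.000
      vertex 0.000 0.000 7.000
      vertex 0.000 17.000 7.000
    endloop
  endfacet
endsolid part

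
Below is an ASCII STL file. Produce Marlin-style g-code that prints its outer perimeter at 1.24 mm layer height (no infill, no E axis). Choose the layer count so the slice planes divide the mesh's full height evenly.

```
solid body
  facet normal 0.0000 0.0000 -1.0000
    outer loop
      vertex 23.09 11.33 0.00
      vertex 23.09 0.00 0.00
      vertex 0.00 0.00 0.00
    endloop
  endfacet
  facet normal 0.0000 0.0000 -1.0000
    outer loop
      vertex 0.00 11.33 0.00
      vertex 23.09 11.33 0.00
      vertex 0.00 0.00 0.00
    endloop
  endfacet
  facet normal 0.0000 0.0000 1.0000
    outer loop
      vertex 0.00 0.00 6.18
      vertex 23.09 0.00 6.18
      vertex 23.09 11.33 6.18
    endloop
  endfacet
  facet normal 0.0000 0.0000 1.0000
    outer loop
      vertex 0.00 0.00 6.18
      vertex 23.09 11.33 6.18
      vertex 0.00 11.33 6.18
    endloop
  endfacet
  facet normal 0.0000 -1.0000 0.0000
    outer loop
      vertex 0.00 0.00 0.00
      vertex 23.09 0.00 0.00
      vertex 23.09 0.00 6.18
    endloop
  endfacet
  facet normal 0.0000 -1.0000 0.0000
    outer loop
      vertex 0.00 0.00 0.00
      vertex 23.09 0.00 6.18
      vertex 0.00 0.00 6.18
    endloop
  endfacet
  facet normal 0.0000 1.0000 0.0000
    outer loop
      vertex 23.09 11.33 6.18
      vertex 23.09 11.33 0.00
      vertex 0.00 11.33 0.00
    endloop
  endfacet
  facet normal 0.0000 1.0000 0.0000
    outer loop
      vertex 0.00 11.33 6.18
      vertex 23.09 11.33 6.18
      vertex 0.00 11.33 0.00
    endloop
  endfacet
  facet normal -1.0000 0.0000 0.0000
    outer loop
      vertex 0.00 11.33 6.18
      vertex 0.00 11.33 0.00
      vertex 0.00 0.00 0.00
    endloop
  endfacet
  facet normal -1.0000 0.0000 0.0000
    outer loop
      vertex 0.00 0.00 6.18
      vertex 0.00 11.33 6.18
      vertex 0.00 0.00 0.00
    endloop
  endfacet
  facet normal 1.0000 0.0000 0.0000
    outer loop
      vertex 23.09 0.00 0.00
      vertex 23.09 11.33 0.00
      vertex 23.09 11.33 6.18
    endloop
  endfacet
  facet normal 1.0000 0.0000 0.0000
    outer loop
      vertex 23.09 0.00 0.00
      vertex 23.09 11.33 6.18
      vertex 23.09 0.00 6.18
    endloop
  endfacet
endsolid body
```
; perimeter-only toolpath
G21 ; units = mm
G90 ; absolute positioning
G28 ; home
; layer 1
G0 Z1.24
G0 X0.00 Y0.00
G1 X23.09 Y0.00
G1 X23.09 Y11.33
G1 X0.00 Y11.33
G1 X0.00 Y0.00
; layer 2
G0 Z2.47
G0 X0.00 Y0.00
G1 X23.09 Y0.00
G1 X23.09 Y11.33
G1 X0.00 Y11.33
G1 X0.00 Y0.00
; layer 3
G0 Z3.71
G0 X0.00 Y0.00
G1 X23.09 Y0.00
G1 X23.09 Y11.33
G1 X0.00 Y11.33
G1 X0.00 Y0.00
; layer 4
G0 Z4.94
G0 X0.00 Y0.00
G1 X23.09 Y0.00
G1 X23.09 Y11.33
G1 X0.00 Y11.33
G1 X0.00 Y0.00
; layer 5
G0 Z6.18
G0 X0.00 Y0.00
G1 X23.09 Y0.00
G1 X23.09 Y11.33
G1 X0.00 Y11.33
G1 X0.00 Y0.00
M2 ; end

The solid is a rectangular box, roughly 23.1 × 11.3 mm footprint and 6.18 mm tall. Slicing at Δz = 1.24 mm — 5 equal slices spanning the solid's height, so layer i sits at z = i·h/5 — gives 5 non-empty perimeters. Each is a 4-segment closed polygon; G0 lifts to the layer z and rapids to the start vertex, then G1 traces the edges.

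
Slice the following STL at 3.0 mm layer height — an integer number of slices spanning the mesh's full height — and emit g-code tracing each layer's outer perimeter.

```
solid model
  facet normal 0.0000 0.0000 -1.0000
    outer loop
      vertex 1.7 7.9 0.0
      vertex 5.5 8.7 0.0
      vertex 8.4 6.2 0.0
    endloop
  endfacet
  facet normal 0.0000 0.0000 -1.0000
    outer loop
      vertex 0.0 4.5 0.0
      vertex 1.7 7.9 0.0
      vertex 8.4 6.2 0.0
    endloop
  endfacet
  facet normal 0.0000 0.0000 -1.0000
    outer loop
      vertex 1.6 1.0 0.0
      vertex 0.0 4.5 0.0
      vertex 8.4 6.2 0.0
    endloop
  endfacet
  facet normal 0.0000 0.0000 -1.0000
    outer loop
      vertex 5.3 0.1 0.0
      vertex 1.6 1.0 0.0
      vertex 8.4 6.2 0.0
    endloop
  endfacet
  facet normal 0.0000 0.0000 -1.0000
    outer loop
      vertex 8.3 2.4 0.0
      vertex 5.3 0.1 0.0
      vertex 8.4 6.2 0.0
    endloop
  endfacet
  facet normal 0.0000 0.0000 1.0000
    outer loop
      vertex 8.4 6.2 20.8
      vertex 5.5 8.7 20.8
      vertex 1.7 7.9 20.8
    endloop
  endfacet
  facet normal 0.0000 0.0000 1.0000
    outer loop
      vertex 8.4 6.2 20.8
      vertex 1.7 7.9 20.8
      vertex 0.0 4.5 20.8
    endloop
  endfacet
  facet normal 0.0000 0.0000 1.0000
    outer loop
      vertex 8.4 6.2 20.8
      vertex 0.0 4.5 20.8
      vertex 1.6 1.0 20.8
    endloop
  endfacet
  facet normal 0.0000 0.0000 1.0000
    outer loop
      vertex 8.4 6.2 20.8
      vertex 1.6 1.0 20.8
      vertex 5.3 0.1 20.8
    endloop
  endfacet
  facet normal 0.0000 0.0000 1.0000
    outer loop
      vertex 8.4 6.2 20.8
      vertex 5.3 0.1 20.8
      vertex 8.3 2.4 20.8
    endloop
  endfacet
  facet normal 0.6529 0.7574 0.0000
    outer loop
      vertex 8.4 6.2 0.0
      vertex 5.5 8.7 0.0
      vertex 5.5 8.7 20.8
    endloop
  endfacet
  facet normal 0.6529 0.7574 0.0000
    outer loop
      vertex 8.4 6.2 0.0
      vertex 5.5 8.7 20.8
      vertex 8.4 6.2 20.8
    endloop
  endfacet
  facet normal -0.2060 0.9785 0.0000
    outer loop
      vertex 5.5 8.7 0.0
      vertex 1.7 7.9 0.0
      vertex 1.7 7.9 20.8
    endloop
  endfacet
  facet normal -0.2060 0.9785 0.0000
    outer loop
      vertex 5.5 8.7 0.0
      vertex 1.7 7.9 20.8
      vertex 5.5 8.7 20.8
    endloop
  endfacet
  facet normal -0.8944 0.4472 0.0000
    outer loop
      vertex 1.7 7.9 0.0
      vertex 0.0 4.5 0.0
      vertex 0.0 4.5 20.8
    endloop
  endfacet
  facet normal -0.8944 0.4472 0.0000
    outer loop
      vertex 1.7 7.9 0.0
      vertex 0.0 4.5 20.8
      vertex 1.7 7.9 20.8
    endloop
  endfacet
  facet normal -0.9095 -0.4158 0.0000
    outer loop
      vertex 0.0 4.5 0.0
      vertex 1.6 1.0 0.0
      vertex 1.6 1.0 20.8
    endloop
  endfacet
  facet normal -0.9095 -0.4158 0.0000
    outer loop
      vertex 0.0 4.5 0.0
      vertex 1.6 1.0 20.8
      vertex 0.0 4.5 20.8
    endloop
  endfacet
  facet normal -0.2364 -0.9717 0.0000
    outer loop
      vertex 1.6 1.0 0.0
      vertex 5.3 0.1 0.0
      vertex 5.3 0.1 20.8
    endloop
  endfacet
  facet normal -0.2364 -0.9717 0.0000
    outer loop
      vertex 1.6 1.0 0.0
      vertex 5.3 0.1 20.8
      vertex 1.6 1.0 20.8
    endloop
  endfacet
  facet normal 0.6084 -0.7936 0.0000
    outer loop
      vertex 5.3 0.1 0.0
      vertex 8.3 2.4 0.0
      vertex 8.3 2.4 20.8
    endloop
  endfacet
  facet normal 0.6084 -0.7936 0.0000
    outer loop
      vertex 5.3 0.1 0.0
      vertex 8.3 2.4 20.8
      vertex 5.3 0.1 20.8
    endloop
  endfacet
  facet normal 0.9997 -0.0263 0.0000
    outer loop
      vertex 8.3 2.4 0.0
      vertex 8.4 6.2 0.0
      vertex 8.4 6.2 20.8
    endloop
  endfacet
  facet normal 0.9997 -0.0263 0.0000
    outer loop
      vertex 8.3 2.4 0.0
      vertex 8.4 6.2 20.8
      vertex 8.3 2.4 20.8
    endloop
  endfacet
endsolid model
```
; perimeter-only toolpath
G21 ; units = mm
G90 ; absolute positioning
G28 ; home
; layer 1
G0 Z3.0
G0 X8.4 Y6.2
G1 X5.5 Y8.7
G1 X1.7 Y7.9
G1 X0.0 Y4.5
G1 X1.6 Y1.0
G1 X5.3 Y0.1
G1 X8.3 Y2.4
G1 X8.4 Y6.2
; layer 2
G0 Z5.9
G0 X8.4 Y6.2
G1 X5.5 Y8.7
G1 X1.7 Y7.9
G1 X0.0 Y4.5
G1 X1.6 Y1.0
G1 X5.3 Y0.1
G1 X8.3 Y2.4
G1 X8.4 Y6.2
; layer 3
G0 Z8.9
G0 X8.4 Y6.2
G1 X5.5 Y8.7
G1 X1.7 Y7.9
G1 X0.0 Y4.5
G1 X1.6 Y1.0
G1 X5.3 Y0.1
G1 X8.3 Y2.4
G1 X8.4 Y6.2
; layer 4
G0 Z11.9
G0 X8.4 Y6.2
G1 X5.5 Y8.7
G1 X1.7 Y7.9
G1 X0.0 Y4.5
G1 X1.6 Y1.0
G1 X5.3 Y0.1
G1 X8.3 Y2.4
G1 X8.4 Y6.2
; layer 5
G0 Z14.9
G0 X8.4 Y6.2
G1 X5.5 Y8.7
G1 X1.7 Y7.9
G1 X0.0 Y4.5
G1 X1.6 Y1.0
G1 X5.3 Y0.1
G1 X8.3 Y2.4
G1 X8.4 Y6.2
; layer 6
G0 Z17.8
G0 X8.4 Y6.2
G1 X5.5 Y8.7
G1 X1.7 Y7.9
G1 X0.0 Y4.5
G1 X1.6 Y1.0
G1 X5.3 Y0.1
G1 X8.3 Y2.4
G1 X8.4 Y6.2
; layer 7
G0 Z20.8
G0 X8.4 Y6.2
G1 X5.5 Y8.7
G1 X1.7 Y7.9
G1 X0.0 Y4.5
G1 X1.6 Y1.0
G1 X5.3 Y0.1
G1 X8.3 Y2.4
G1 X8.4 Y6.2
M2 ; end

The solid is a regular 7-sided prism (a cylinder approximated with 7 flat sides), circumscribed radius ≈ 4.4 mm, height ≈ 20.8 mm. Slicing at Δz = 3.0 mm — 7 equal slices spanning the solid's height, so layer i sits at z = i·h/7 — gives 7 non-empty perimeters. Each is a 7-segment closed polygon; G0 lifts to the layer z and rapids to the start vertex, then G1 traces the edges.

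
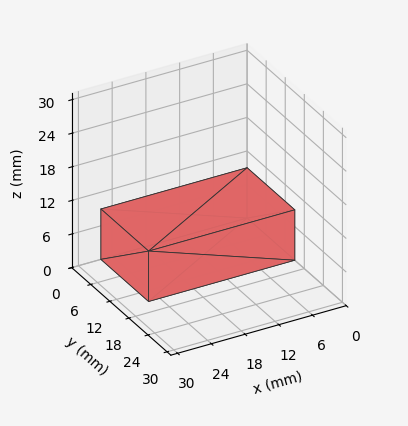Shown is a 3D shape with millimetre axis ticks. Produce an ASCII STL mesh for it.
Reading the render: the shape is a rectangular box, roughly 26 × 15 mm footprint and 9 mm tall (dimensions read to the nearest mm from the axis ticks). For the STL, each face is triangulated and given an outward normal.

solid part
  facet normal 0.0000 0.0000 -1.0000
    outer loop
      vertex 26.000 15.000 0.000
      vertex 26.000 0.000 0.000
      vertex 0.000 0.000 0.000
    endloop
  endfacet
  facet normal 0.0000 0.0000 -1.0000
    outer loop
      vertex 0.000 15.000 0.000
      vertex 26.000 15.000 0.000
      vertex 0.000 0.000 0.000
    endloop
  endfacet
  facet normal 0.0000 0.0000 1.0000
    outer loop
      vertex 0.000 0.000 9.000
      vertex 26.000 0.000 9.000
      vertex 26.000 15.000 9.000
    endloop
  endfacet
  facet normal 0.0000 0.0000 1.0000
    outer loop
      vertex 0.000 0.000 9.000
      vertex 26.000 15.000 9.000
      vertex 0.000 15.000 9.000
    endloop
  endfacet
  facet normal 0.0000 -1.0000 0.0000
    outer loop
      vertex 0.000 0.000 0.000
      vertex 26.000 0.000 0.000
      vertex 26.000 0.000 9.000
    endloop
  endfacet
  facet normal 0.0000 -1.0000 0.0000
    outer loop
      vertex 0.000 0.000 0.000
      vertex 26.000 0.000 9.000
      vertex 0.000 0.000 9.000
    endloop
  endfacet
  facet normal 0.0000 1.0000 0.0000
    outer loop
      vertex 26.000 15.000 9.000
      vertex 26.000 15.000 0.000
      vertex 0.000 15.000 0.000
    endloop
  endfacet
  facet normal 0.0000 1.0000 0.0000
    outer loop
      vertex 0.000 15.000 9.000
      vertex 26.000 15.000 9.000
      vertex 0.000 15.000 0.000
    endloop
  endfacet
  facet normal -1.0000 0.0000 0.0000
    outer loop
      vertex 0.000 15.000 9.000
      vertex 0.000 15.000 0.000
      vertex 0.000 0.000 0.000
    endloop
  endfacet
  facet normal -1.0000 0.0000 0.0000
    outer loop
      vertex 0.000 0.000 9.000
      vertex 0.000 15.000 9.000
      vertex 0.000 0.000 0.000
    endloop
  endfacet
  facet normal 1.0000 0.0000 0.0000
    outer loop
      vertex 26.000 0.000 0.000
      vertex 26.000 15.000 0.000
      vertex 26.000 15.000 9.000
    endloop
  endfacet
  facet normal 1.0000 0.0000 0.0000
    outer loop
      vertex 26.000 0.000 0.000
      vertex 26.000 15.000 9.000
      vertex 26.000 0.000 9.000
    endloop
  endfacet
endsolid part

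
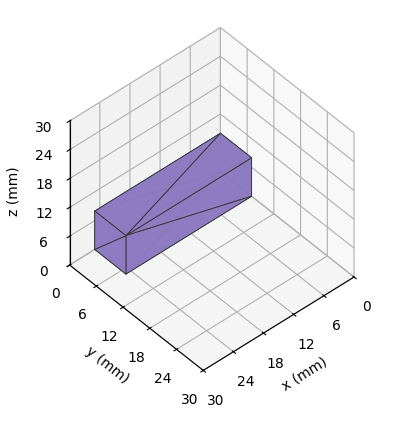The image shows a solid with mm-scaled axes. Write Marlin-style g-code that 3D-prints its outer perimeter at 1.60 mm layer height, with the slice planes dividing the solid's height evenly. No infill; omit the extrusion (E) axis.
Reading the render: the shape is a rectangular box, roughly 25 × 7 mm footprint and 8 mm tall (dimensions read to the nearest mm from the axis ticks). For the g-code, the solid's height is divided into equal slices at the stated Δz and each level perimeter traced with G1 moves after a G0 lift.

; perimeter-only toolpath
G21 ; units = mm
G90 ; absolute positioning
G28 ; home
; layer 1
G0 Z1.60
G0 X0.00 Y0.00
G1 X25.00 Y0.00
G1 X25.00 Y7.00
G1 X0.00 Y7.00
G1 X0.00 Y0.00
; layer 2
G0 Z3.20
G0 X0.00 Y0.00
G1 X25.00 Y0.00
G1 X25.00 Y7.00
G1 X0.00 Y7.00
G1 X0.00 Y0.00
; layer 3
G0 Z4.80
G0 X0.00 Y0.00
G1 X25.00 Y0.00
G1 X25.00 Y7.00
G1 X0.00 Y7.00
G1 X0.00 Y0.00
; layer 4
G0 Z6.40
G0 X0.00 Y0.00
G1 X25.00 Y0.00
G1 X25.00 Y7.00
G1 X0.00 Y7.00
G1 X0.00 Y0.00
; layer 5
G0 Z8.00
G0 X0.00 Y0.00
G1 X25.00 Y0.00
G1 X25.00 Y7.00
G1 X0.00 Y7.00
G1 X0.00 Y0.00
M2 ; end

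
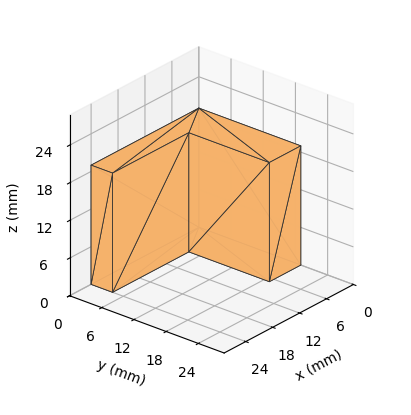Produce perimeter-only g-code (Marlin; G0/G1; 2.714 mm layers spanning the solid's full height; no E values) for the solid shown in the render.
Reading the render: the shape is an L-shaped prism: outer 24 × 19 mm, arm thicknesses ≈ 4 mm (horizontal) and 7 mm (vertical), extruded 19 mm in z (dimensions read to the nearest mm from the axis ticks). For the g-code, the solid's height is divided into equal slices at the stated Δz and each level perimeter traced with G1 moves after a G0 lift.

; perimeter-only toolpath
G21 ; units = mm
G90 ; absolute positioning
G28 ; home
; layer 1
G0 Z2.714
G0 X0.000 Y0.000
G1 X24.000 Y0.000
G1 X24.000 Y4.000
G1 X7.000 Y4.000
G1 X7.000 Y19.000
G1 X0.000 Y19.000
G1 X0.000 Y0.000
; layer 2
G0 Z5.429
G0 X0.000 Y0.000
G1 X24.000 Y0.000
G1 X24.000 Y4.000
G1 X7.000 Y4.000
G1 X7.000 Y19.000
G1 X0.000 Y19.000
G1 X0.000 Y0.000
; layer 3
G0 Z8.143
G0 X0.000 Y0.000
G1 X24.000 Y0.000
G1 X24.000 Y4.000
G1 X7.000 Y4.000
G1 X7.000 Y19.000
G1 X0.000 Y19.000
G1 X0.000 Y0.000
; layer 4
G0 Z10.857
G0 X0.000 Y0.000
G1 X24.000 Y0.000
G1 X24.000 Y4.000
G1 X7.000 Y4.000
G1 X7.000 Y19.000
G1 X0.000 Y19.000
G1 X0.000 Y0.000
; layer 5
G0 Z13.571
G0 X0.000 Y0.000
G1 X24.000 Y0.000
G1 X24.000 Y4.000
G1 X7.000 Y4.000
G1 X7.000 Y19.000
G1 X0.000 Y19.000
G1 X0.000 Y0.000
; layer 6
G0 Z16.286
G0 X0.000 Y0.000
G1 X24.000 Y0.000
G1 X24.000 Y4.000
G1 X7.000 Y4.000
G1 X7.000 Y19.000
G1 X0.000 Y19.000
G1 X0.000 Y0.000
; layer 7
G0 Z19.000
G0 X0.000 Y0.000
G1 X24.000 Y0.000
G1 X24.000 Y4.000
G1 X7.000 Y4.000
G1 X7.000 Y19.000
G1 X0.000 Y19.000
G1 X0.000 Y0.000
M2 ; end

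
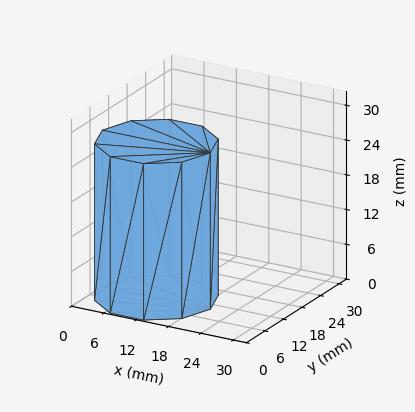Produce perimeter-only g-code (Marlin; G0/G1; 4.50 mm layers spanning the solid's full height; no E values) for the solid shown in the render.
Reading the render: the shape is a regular 10-sided prism (a cylinder approximated with 10 flat sides), circumscribed radius ≈ 10 mm, height ≈ 27 mm (dimensions read to the nearest mm from the axis ticks). For the g-code, the solid's height is divided into equal slices at the stated Δz and each level perimeter traced with G1 moves after a G0 lift.

; perimeter-only toolpath
G21 ; units = mm
G90 ; absolute positioning
G28 ; home
; layer 1
G0 Z4.50
G0 X20.00 Y10.00
G1 X18.09 Y15.88
G1 X13.09 Y19.51
G1 X6.91 Y19.51
G1 X1.91 Y15.88
G1 X0.00 Y10.00
G1 X1.91 Y4.12
G1 X6.91 Y0.49
G1 X13.09 Y0.49
G1 X18.09 Y4.12
G1 X20.00 Y10.00
; layer 2
G0 Z9.00
G0 X20.00 Y10.00
G1 X18.09 Y15.88
G1 X13.09 Y19.51
G1 X6.91 Y19.51
G1 X1.91 Y15.88
G1 X0.00 Y10.00
G1 X1.91 Y4.12
G1 X6.91 Y0.49
G1 X13.09 Y0.49
G1 X18.09 Y4.12
G1 X20.00 Y10.00
; layer 3
G0 Z13.50
G0 X20.00 Y10.00
G1 X18.09 Y15.88
G1 X13.09 Y19.51
G1 X6.91 Y19.51
G1 X1.91 Y15.88
G1 X0.00 Y10.00
G1 X1.91 Y4.12
G1 X6.91 Y0.49
G1 X13.09 Y0.49
G1 X18.09 Y4.12
G1 X20.00 Y10.00
; layer 4
G0 Z18.00
G0 X20.00 Y10.00
G1 X18.09 Y15.88
G1 X13.09 Y19.51
G1 X6.91 Y19.51
G1 X1.91 Y15.88
G1 X0.00 Y10.00
G1 X1.91 Y4.12
G1 X6.91 Y0.49
G1 X13.09 Y0.49
G1 X18.09 Y4.12
G1 X20.00 Y10.00
; layer 5
G0 Z22.50
G0 X20.00 Y10.00
G1 X18.09 Y15.88
G1 X13.09 Y19.51
G1 X6.91 Y19.51
G1 X1.91 Y15.88
G1 X0.00 Y10.00
G1 X1.91 Y4.12
G1 X6.91 Y0.49
G1 X13.09 Y0.49
G1 X18.09 Y4.12
G1 X20.00 Y10.00
; layer 6
G0 Z27.00
G0 X20.00 Y10.00
G1 X18.09 Y15.88
G1 X13.09 Y19.51
G1 X6.91 Y19.51
G1 X1.91 Y15.88
G1 X0.00 Y10.00
G1 X1.91 Y4.12
G1 X6.91 Y0.49
G1 X13.09 Y0.49
G1 X18.09 Y4.12
G1 X20.00 Y10.00
M2 ; end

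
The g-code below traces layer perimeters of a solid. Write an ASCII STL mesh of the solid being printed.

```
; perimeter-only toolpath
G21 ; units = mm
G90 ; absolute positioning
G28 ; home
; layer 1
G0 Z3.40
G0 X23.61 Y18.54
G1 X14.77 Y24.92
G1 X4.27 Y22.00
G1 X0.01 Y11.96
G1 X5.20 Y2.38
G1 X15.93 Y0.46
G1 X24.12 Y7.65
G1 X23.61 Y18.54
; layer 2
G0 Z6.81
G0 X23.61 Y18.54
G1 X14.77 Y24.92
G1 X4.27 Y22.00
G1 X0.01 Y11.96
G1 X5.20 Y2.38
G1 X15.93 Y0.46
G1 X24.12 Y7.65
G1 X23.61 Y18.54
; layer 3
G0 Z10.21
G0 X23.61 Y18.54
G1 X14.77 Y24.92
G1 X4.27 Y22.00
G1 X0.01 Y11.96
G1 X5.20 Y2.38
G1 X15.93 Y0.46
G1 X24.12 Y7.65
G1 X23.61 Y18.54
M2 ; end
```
solid part
  facet normal 0.0000 0.0000 -1.0000
    outer loop
      vertex 4.27 22.00 0.00
      vertex 14.77 24.92 0.00
      vertex 23.61 18.54 0.00
    endloop
  endfacet
  facet normal 0.0000 0.0000 -1.0000
    outer loop
      vertex 0.01 11.96 0.00
      vertex 4.27 22.00 0.00
      vertex 23.61 18.54 0.00
    endloop
  endfacet
  facet normal 0.0000 0.0000 -1.0000
    outer loop
      vertex 5.20 2.38 0.00
      vertex 0.01 11.96 0.00
      vertex 23.61 18.54 0.00
    endloop
  endfacet
  facet normal 0.0000 0.0000 -1.0000
    outer loop
      vertex 15.93 0.46 0.00
      vertex 5.20 2.38 0.00
      vertex 23.61 18.54 0.00
    endloop
  endfacet
  facet normal 0.0000 0.0000 -1.0000
    outer loop
      vertex 24.12 7.65 0.00
      vertex 15.93 0.46 0.00
      vertex 23.61 18.54 0.00
    endloop
  endfacet
  facet normal 0.0000 0.0000 1.0000
    outer loop
      vertex 23.61 18.54 10.21
      vertex 14.77 24.92 10.21
      vertex 4.27 22.00 10.21
    endloop
  endfacet
  facet normal 0.0000 0.0000 1.0000
    outer loop
      vertex 23.61 18.54 10.21
      vertex 4.27 22.00 10.21
      vertex 0.01 11.96 10.21
    endloop
  endfacet
  facet normal 0.0000 0.0000 1.0000
    outer loop
      vertex 23.61 18.54 10.21
      vertex 0.01 11.96 10.21
      vertex 5.20 2.38 10.21
    endloop
  endfacet
  facet normal 0.0000 0.0000 1.0000
    outer loop
      vertex 23.61 18.54 10.21
      vertex 5.20 2.38 10.21
      vertex 15.93 0.46 10.21
    endloop
  endfacet
  facet normal 0.0000 0.0000 1.0000
    outer loop
      vertex 23.61 18.54 10.21
      vertex 15.93 0.46 10.21
      vertex 24.12 7.65 10.21
    endloop
  endfacet
  facet normal 0.5852 0.8109 0.0000
    outer loop
      vertex 23.61 18.54 0.00
      vertex 14.77 24.92 0.00
      vertex 14.77 24.92 10.21
    endloop
  endfacet
  facet normal 0.5852 0.8109 0.0000
    outer loop
      vertex 23.61 18.54 0.00
      vertex 14.77 24.92 10.21
      vertex 23.61 18.54 10.21
    endloop
  endfacet
  facet normal -0.2679 0.9634 0.0000
    outer loop
      vertex 14.77 24.92 0.00
      vertex 4.27 22.00 0.00
      vertex 4.27 22.00 10.21
    endloop
  endfacet
  facet normal -0.2679 0.9634 0.0000
    outer loop
      vertex 14.77 24.92 0.00
      vertex 4.27 22.00 10.21
      vertex 14.77 24.92 10.21
    endloop
  endfacet
  facet normal -0.9206 0.3906 0.0000
    outer loop
      vertex 4.27 22.00 0.00
      vertex 0.01 11.96 0.00
      vertex 0.01 11.96 10.21
    endloop
  endfacet
  facet normal -0.9206 0.3906 0.0000
    outer loop
      vertex 4.27 22.00 0.00
      vertex 0.01 11.96 10.21
      vertex 4.27 22.00 10.21
    endloop
  endfacet
  facet normal -0.8793 -0.4763 0.0000
    outer loop
      vertex 0.01 11.96 0.00
      vertex 5.20 2.38 0.00
      vertex 5.20 2.38 10.21
    endloop
  endfacet
  facet normal -0.8793 -0.4763 0.0000
    outer loop
      vertex 0.01 11.96 0.00
      vertex 5.20 2.38 10.21
      vertex 0.01 11.96 10.21
    endloop
  endfacet
  facet normal -0.1761 -0.9844 0.0000
    outer loop
      vertex 5.20 2.38 0.00
      vertex 15.93 0.46 0.00
      vertex 15.93 0.46 10.21
    endloop
  endfacet
  facet normal -0.1761 -0.9844 0.0000
    outer loop
      vertex 5.20 2.38 0.00
      vertex 15.93 0.46 10.21
      vertex 5.20 2.38 10.21
    endloop
  endfacet
  facet normal 0.6597 -0.7515 0.0000
    outer loop
      vertex 15.93 0.46 0.00
      vertex 24.12 7.65 0.00
      vertex 24.12 7.65 10.21
    endloop
  endfacet
  facet normal 0.6597 -0.7515 0.0000
    outer loop
      vertex 15.93 0.46 0.00
      vertex 24.12 7.65 10.21
      vertex 15.93 0.46 10.21
    endloop
  endfacet
  facet normal 0.9989 0.0468 0.0000
    outer loop
      vertex 24.12 7.65 0.00
      vertex 23.61 18.54 0.00
      vertex 23.61 18.54 10.21
    endloop
  endfacet
  facet normal 0.9989 0.0468 0.0000
    outer loop
      vertex 24.12 7.65 0.00
      vertex 23.61 18.54 10.21
      vertex 24.12 7.65 10.21
    endloop
  endfacet
endsolid part

The G0 Z moves step by Δz≈3.40 mm. Every layer's G1 loop is the same polygon, so the solid is a straight extrusion of it from z=0 to z≈10.2. Closing with flat bottom and top caps and triangulating gives 24 facets — a regular 7-sided prism (a cylinder approximated with 7 flat sides), circumscribed radius ≈ 12.6 mm, height ≈ 10.2 mm.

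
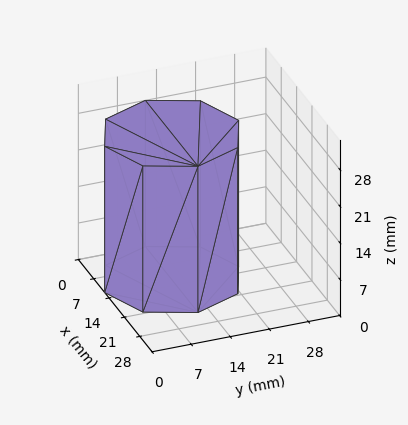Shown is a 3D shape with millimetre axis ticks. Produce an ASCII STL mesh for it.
Reading the render: the shape is a regular 8-sided prism (a cylinder approximated with 8 flat sides), circumscribed radius ≈ 12 mm, height ≈ 28 mm (dimensions read to the nearest mm from the axis ticks). For the STL, each face is triangulated and given an outward normal.

solid part
  facet normal 0.0000 0.0000 -1.0000
    outer loop
      vertex 12.0 24.0 0.0
      vertex 20.5 20.5 0.0
      vertex 24.0 12.0 0.0
    endloop
  endfacet
  facet normal 0.0000 0.0000 -1.0000
    outer loop
      vertex 3.5 20.5 0.0
      vertex 12.0 24.0 0.0
      vertex 24.0 12.0 0.0
    endloop
  endfacet
  facet normal 0.0000 0.0000 -1.0000
    outer loop
      vertex 0.0 12.0 0.0
      vertex 3.5 20.5 0.0
      vertex 24.0 12.0 0.0
    endloop
  endfacet
  facet normal 0.0000 0.0000 -1.0000
    outer loop
      vertex 3.5 3.5 0.0
      vertex 0.0 12.0 0.0
      vertex 24.0 12.0 0.0
    endloop
  endfacet
  facet normal 0.0000 0.0000 -1.0000
    outer loop
      vertex 12.0 0.0 0.0
      vertex 3.5 3.5 0.0
      vertex 24.0 12.0 0.0
    endloop
  endfacet
  facet normal 0.0000 0.0000 -1.0000
    outer loop
      vertex 20.5 3.5 0.0
      vertex 12.0 0.0 0.0
      vertex 24.0 12.0 0.0
    endloop
  endfacet
  facet normal 0.0000 0.0000 1.0000
    outer loop
      vertex 24.0 12.0 28.0
      vertex 20.5 20.5 28.0
      vertex 12.0 24.0 28.0
    endloop
  endfacet
  facet normal 0.0000 0.0000 1.0000
    outer loop
      vertex 24.0 12.0 28.0
      vertex 12.0 24.0 28.0
      vertex 3.5 20.5 28.0
    endloop
  endfacet
  facet normal 0.0000 0.0000 1.0000
    outer loop
      vertex 24.0 12.0 28.0
      vertex 3.5 20.5 28.0
      vertex 0.0 12.0 28.0
    endloop
  endfacet
  facet normal 0.0000 0.0000 1.0000
    outer loop
      vertex 24.0 12.0 28.0
      vertex 0.0 12.0 28.0
      vertex 3.5 3.5 28.0
    endloop
  endfacet
  facet normal 0.0000 0.0000 1.0000
    outer loop
      vertex 24.0 12.0 28.0
      vertex 3.5 3.5 28.0
      vertex 12.0 0.0 28.0
    endloop
  endfacet
  facet normal 0.0000 0.0000 1.0000
    outer loop
      vertex 24.0 12.0 28.0
      vertex 12.0 0.0 28.0
      vertex 20.5 3.5 28.0
    endloop
  endfacet
  facet normal 0.9247 0.3807 0.0000
    outer loop
      vertex 24.0 12.0 0.0
      vertex 20.5 20.5 0.0
      vertex 20.5 20.5 28.0
    endloop
  endfacet
  facet normal 0.9247 0.3807 0.0000
    outer loop
      vertex 24.0 12.0 0.0
      vertex 20.5 20.5 28.0
      vertex 24.0 12.0 28.0
    endloop
  endfacet
  facet normal 0.3807 0.9247 0.0000
    outer loop
      vertex 20.5 20.5 0.0
      vertex 12.0 24.0 0.0
      vertex 12.0 24.0 28.0
    endloop
  endfacet
  facet normal 0.3807 0.9247 0.0000
    outer loop
      vertex 20.5 20.5 0.0
      vertex 12.0 24.0 28.0
      vertex 20.5 20.5 28.0
    endloop
  endfacet
  facet normal -0.3807 0.9247 0.0000
    outer loop
      vertex 12.0 24.0 0.0
      vertex 3.5 20.5 0.0
      vertex 3.5 20.5 28.0
    endloop
  endfacet
  facet normal -0.3807 0.9247 0.0000
    outer loop
      vertex 12.0 24.0 0.0
      vertex 3.5 20.5 28.0
      vertex 12.0 24.0 28.0
    endloop
  endfacet
  facet normal -0.9247 0.3807 0.0000
    outer loop
      vertex 3.5 20.5 0.0
      vertex 0.0 12.0 0.0
      vertex 0.0 12.0 28.0
    endloop
  endfacet
  facet normal -0.9247 0.3807 0.0000
    outer loop
      vertex 3.5 20.5 0.0
      vertex 0.0 12.0 28.0
      vertex 3.5 20.5 28.0
    endloop
  endfacet
  facet normal -0.9247 -0.3807 0.0000
    outer loop
      vertex 0.0 12.0 0.0
      vertex 3.5 3.5 0.0
      vertex 3.5 3.5 28.0
    endloop
  endfacet
  facet normal -0.9247 -0.3807 0.0000
    outer loop
      vertex 0.0 12.0 0.0
      vertex 3.5 3.5 28.0
      vertex 0.0 12.0 28.0
    endloop
  endfacet
  facet normal -0.3807 -0.9247 0.0000
    outer loop
      vertex 3.5 3.5 0.0
      vertex 12.0 0.0 0.0
      vertex 12.0 0.0 28.0
    endloop
  endfacet
  facet normal -0.3807 -0.9247 0.0000
    outer loop
      vertex 3.5 3.5 0.0
      vertex 12.0 0.0 28.0
      vertex 3.5 3.5 28.0
    endloop
  endfacet
  facet normal 0.3807 -0.9247 0.0000
    outer loop
      vertex 12.0 0.0 0.0
      vertex 20.5 3.5 0.0
      vertex 20.5 3.5 28.0
    endloop
  endfacet
  facet normal 0.3807 -0.9247 0.0000
    outer loop
      vertex 12.0 0.0 0.0
      vertex 20.5 3.5 28.0
      vertex 12.0 0.0 28.0
    endloop
  endfacet
  facet normal 0.9247 -0.3807 0.0000
    outer loop
      vertex 20.5 3.5 0.0
      vertex 24.0 12.0 0.0
      vertex 24.0 12.0 28.0
    endloop
  endfacet
  facet normal 0.9247 -0.3807 0.0000
    outer loop
      vertex 20.5 3.5 0.0
      vertex 24.0 12.0 28.0
      vertex 20.5 3.5 28.0
    endloop
  endfacet
endsolid part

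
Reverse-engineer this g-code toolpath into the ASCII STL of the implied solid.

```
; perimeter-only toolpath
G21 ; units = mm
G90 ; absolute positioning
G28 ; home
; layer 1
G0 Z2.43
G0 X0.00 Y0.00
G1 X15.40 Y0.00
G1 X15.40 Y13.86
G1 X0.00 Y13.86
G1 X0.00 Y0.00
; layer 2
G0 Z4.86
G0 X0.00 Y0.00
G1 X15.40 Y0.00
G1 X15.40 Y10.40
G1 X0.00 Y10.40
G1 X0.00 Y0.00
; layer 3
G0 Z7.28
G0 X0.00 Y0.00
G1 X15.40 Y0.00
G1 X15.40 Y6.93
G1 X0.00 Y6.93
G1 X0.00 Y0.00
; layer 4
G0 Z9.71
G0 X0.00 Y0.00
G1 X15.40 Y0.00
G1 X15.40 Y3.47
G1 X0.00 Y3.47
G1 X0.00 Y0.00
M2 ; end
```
solid part
  facet normal 0.0000 0.0000 -1.0000
    outer loop
      vertex 15.40 17.33 0.00
      vertex 15.40 0.00 0.00
      vertex 0.00 0.00 0.00
    endloop
  endfacet
  facet normal 0.0000 0.0000 -1.0000
    outer loop
      vertex 0.00 17.33 0.00
      vertex 15.40 17.33 0.00
      vertex 0.00 0.00 0.00
    endloop
  endfacet
  facet normal 0.0000 -1.0000 0.0000
    outer loop
      vertex 0.00 0.00 0.00
      vertex 15.40 0.00 0.00
      vertex 15.40 0.00 12.14
    endloop
  endfacet
  facet normal 0.0000 -1.0000 0.0000
    outer loop
      vertex 0.00 0.00 0.00
      vertex 15.40 0.00 12.14
      vertex 0.00 0.00 12.14
    endloop
  endfacet
  facet normal 0.0000 0.5737 0.8190
    outer loop
      vertex 0.00 0.00 12.14
      vertex 15.40 0.00 12.14
      vertex 15.40 17.33 0.00
    endloop
  endfacet
  facet normal 0.0000 0.5737 0.8190
    outer loop
      vertex 0.00 0.00 12.14
      vertex 15.40 17.33 0.00
      vertex 0.00 17.33 0.00
    endloop
  endfacet
  facet normal -1.0000 0.0000 0.0000
    outer loop
      vertex 0.00 0.00 12.14
      vertex 0.00 17.33 0.00
      vertex 0.00 0.00 0.00
    endloop
  endfacet
  facet normal 1.0000 0.0000 0.0000
    outer loop
      vertex 15.40 0.00 0.00
      vertex 15.40 17.33 0.00
      vertex 15.40 0.00 12.14
    endloop
  endfacet
endsolid part

The G0 Z moves step by Δz≈2.43 mm. The G1 loops shrink linearly with z, so the solid tapers from its base footprint up to z≈12.1. Closing with a flat bottom cap and the tapered top and triangulating gives 8 facets — a wedge (ramp): 15.4 × 17.3 mm base, rising to 12.1 mm along the y=0 edge and sloping linearly to z=0 at y=17.3.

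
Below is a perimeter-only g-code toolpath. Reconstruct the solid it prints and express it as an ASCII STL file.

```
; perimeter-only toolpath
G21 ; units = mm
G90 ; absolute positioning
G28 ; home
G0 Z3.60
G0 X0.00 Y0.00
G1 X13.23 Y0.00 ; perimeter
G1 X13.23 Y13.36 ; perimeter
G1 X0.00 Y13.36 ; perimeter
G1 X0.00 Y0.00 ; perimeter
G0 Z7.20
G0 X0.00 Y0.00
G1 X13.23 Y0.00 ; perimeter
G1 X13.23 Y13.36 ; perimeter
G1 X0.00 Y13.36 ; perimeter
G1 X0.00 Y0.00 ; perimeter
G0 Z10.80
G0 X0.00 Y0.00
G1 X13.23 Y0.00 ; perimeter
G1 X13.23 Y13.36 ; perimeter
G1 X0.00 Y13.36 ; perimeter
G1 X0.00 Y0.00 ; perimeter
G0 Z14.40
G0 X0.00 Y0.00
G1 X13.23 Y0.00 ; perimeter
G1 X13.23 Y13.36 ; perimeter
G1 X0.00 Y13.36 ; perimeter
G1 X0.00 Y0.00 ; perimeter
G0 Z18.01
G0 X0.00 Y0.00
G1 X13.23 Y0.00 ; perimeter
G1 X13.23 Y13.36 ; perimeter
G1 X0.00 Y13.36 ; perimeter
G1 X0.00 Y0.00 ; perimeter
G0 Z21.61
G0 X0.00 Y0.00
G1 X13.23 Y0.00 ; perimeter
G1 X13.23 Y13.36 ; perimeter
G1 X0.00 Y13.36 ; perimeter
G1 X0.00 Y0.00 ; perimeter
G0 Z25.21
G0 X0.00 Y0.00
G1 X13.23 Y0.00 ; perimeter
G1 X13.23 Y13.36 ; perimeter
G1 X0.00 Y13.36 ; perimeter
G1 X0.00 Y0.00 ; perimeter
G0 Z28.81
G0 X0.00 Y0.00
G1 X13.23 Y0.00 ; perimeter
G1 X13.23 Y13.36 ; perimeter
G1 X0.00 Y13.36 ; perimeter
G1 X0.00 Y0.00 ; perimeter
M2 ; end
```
solid part
  facet normal 0.0000 0.0000 -1.0000
    outer loop
      vertex 13.23 13.36 0.00
      vertex 13.23 0.00 0.00
      vertex 0.00 0.00 0.00
    endloop
  endfacet
  facet normal 0.0000 0.0000 -1.0000
    outer loop
      vertex 0.00 13.36 0.00
      vertex 13.23 13.36 0.00
      vertex 0.00 0.00 0.00
    endloop
  endfacet
  facet normal 0.0000 0.0000 1.0000
    outer loop
      vertex 0.00 0.00 28.81
      vertex 13.23 0.00 28.81
      vertex 13.23 13.36 28.81
    endloop
  endfacet
  facet normal 0.0000 0.0000 1.0000
    outer loop
      vertex 0.00 0.00 28.81
      vertex 13.23 13.36 28.81
      vertex 0.00 13.36 28.81
    endloop
  endfacet
  facet normal 0.0000 -1.0000 0.0000
    outer loop
      vertex 0.00 0.00 0.00
      vertex 13.23 0.00 0.00
      vertex 13.23 0.00 28.81
    endloop
  endfacet
  facet normal 0.0000 -1.0000 0.0000
    outer loop
      vertex 0.00 0.00 0.00
      vertex 13.23 0.00 28.81
      vertex 0.00 0.00 28.81
    endloop
  endfacet
  facet normal 0.0000 1.0000 0.0000
    outer loop
      vertex 13.23 13.36 28.81
      vertex 13.23 13.36 0.00
      vertex 0.00 13.36 0.00
    endloop
  endfacet
  facet normal 0.0000 1.0000 0.0000
    outer loop
      vertex 0.00 13.36 28.81
      vertex 13.23 13.36 28.81
      vertex 0.00 13.36 0.00
    endloop
  endfacet
  facet normal -1.0000 0.0000 0.0000
    outer loop
      vertex 0.00 13.36 28.81
      vertex 0.00 13.36 0.00
      vertex 0.00 0.00 0.00
    endloop
  endfacet
  facet normal -1.0000 0.0000 0.0000
    outer loop
      vertex 0.00 0.00 28.81
      vertex 0.00 13.36 28.81
      vertex 0.00 0.00 0.00
    endloop
  endfacet
  facet normal 1.0000 0.0000 0.0000
    outer loop
      vertex 13.23 0.00 0.00
      vertex 13.23 13.36 0.00
      vertex 13.23 13.36 28.81
    endloop
  endfacet
  facet normal 1.0000 0.0000 0.0000
    outer loop
      vertex 13.23 0.00 0.00
      vertex 13.23 13.36 28.81
      vertex 13.23 0.00 28.81
    endloop
  endfacet
endsolid part

The G0 Z moves step by Δz≈3.60 mm. Every layer's G1 loop is the same polygon, so the solid is a straight extrusion of it from z=0 to z≈28.8. Closing with flat bottom and top caps and triangulating gives 12 facets — a rectangular box, roughly 13.2 × 13.4 mm footprint and 28.8 mm tall.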